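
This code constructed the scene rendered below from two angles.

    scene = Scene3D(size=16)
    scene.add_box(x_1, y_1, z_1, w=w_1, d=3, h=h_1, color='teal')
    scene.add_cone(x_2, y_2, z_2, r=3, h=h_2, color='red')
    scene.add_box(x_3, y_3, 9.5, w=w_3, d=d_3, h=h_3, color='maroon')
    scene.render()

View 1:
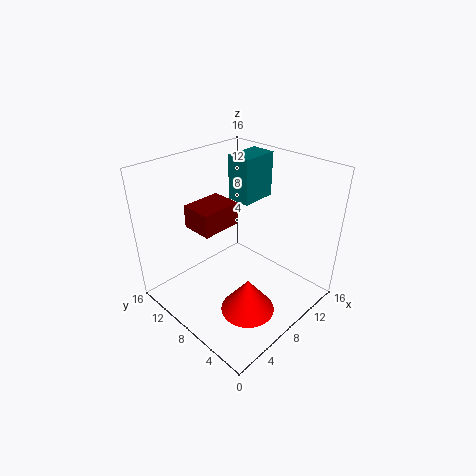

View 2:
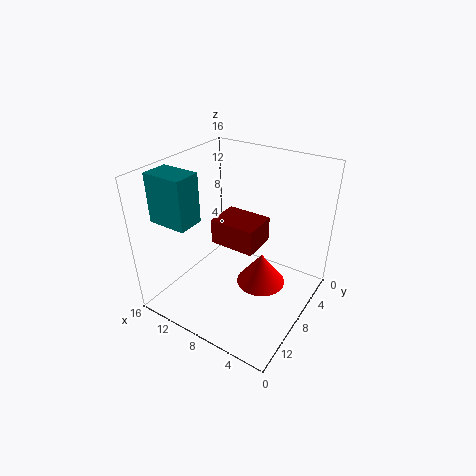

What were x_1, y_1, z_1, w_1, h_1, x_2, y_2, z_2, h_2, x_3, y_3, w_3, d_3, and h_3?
x_1 = 11.5, y_1 = 10, z_1 = 10, w_1 = 4.5, h_1 = 5.5, x_2 = 6.5, y_2 = 5, z_2 = 0.5, h_2 = 4, x_3 = 4, y_3 = 8.5, w_3 = 4.5, d_3 = 3.5, h_3 = 2.5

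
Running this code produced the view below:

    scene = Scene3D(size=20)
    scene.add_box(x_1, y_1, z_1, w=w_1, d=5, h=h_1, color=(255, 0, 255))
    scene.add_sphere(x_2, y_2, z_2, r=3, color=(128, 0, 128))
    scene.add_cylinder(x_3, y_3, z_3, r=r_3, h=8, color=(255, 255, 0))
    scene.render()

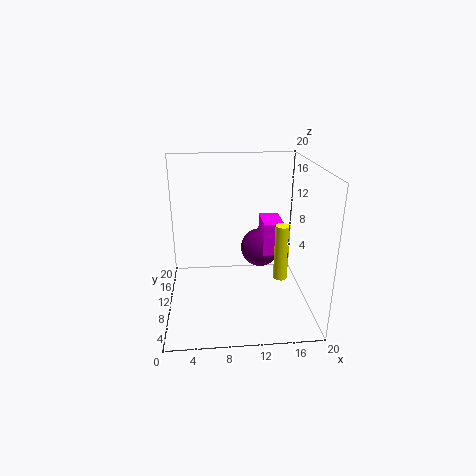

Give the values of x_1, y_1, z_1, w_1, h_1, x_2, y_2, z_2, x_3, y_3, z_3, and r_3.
x_1 = 14, y_1 = 12, z_1 = 6, w_1 = 3, h_1 = 5, x_2 = 14, y_2 = 15, z_2 = 6, x_3 = 16, y_3 = 9, z_3 = 4, r_3 = 1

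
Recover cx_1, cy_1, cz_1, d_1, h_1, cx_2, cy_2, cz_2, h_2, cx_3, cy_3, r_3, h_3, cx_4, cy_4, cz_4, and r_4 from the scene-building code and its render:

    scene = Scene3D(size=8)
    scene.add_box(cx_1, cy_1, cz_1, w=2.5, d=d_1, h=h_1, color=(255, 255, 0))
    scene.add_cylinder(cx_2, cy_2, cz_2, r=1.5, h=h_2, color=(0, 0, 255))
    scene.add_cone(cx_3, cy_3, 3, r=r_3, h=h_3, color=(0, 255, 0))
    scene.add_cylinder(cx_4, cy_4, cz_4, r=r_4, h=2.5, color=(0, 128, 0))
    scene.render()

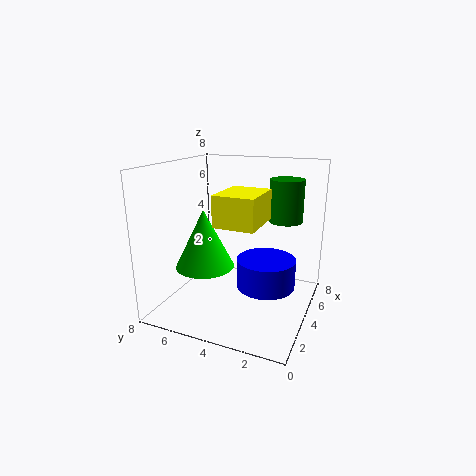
cx_1 = 1
cy_1 = 2
cz_1 = 5.5
d_1 = 2
h_1 = 1.5
cx_2 = 3
cy_2 = 2
cz_2 = 2
h_2 = 1.5
cx_3 = 2
cy_3 = 5
r_3 = 1.5
h_3 = 3
cx_4 = 6.5
cy_4 = 2
cz_4 = 4.5
r_4 = 1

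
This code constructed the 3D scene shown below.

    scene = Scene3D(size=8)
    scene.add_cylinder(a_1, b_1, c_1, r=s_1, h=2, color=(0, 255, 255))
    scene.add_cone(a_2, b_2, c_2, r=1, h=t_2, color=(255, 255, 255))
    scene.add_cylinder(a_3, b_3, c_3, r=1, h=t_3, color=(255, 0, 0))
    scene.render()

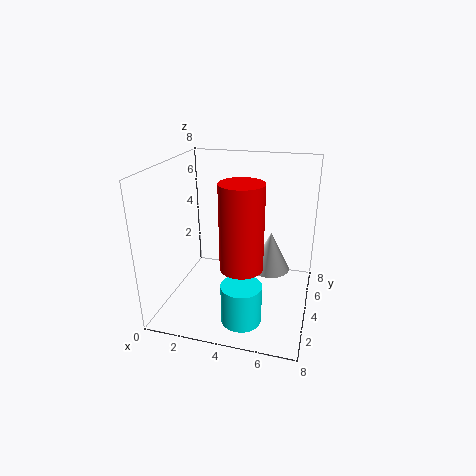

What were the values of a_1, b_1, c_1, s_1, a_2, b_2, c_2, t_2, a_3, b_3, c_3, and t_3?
a_1 = 5
b_1 = 1
c_1 = 1
s_1 = 1
a_2 = 6
b_2 = 3
c_2 = 3
t_2 = 2
a_3 = 5
b_3 = 1
c_3 = 4
t_3 = 4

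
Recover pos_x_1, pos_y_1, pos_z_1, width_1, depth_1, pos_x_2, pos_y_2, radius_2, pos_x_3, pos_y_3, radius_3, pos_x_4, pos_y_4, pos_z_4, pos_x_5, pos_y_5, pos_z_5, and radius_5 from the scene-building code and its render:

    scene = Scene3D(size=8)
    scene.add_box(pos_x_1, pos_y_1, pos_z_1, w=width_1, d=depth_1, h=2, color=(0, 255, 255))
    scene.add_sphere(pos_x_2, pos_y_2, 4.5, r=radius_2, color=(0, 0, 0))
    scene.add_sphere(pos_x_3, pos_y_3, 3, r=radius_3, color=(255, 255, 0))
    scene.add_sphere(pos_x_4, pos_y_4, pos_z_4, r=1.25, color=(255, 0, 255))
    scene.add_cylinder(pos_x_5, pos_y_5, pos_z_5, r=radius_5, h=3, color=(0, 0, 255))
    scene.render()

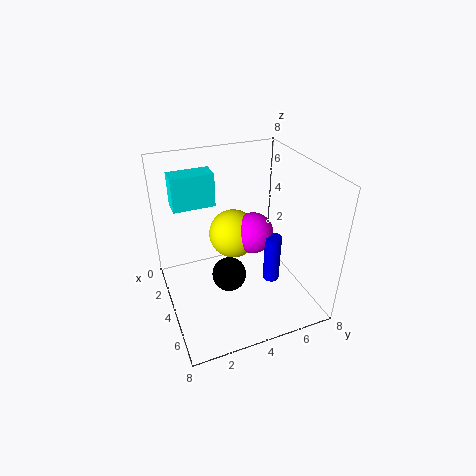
pos_x_1 = 0.5, pos_y_1 = 1, pos_z_1 = 5, width_1 = 1.25, depth_1 = 2.5, pos_x_2 = 7.25, pos_y_2 = 2.25, radius_2 = 0.75, pos_x_3 = 2, pos_y_3 = 4.5, radius_3 = 1.5, pos_x_4 = 2.75, pos_y_4 = 5.5, pos_z_4 = 3.25, pos_x_5 = 4, pos_y_5 = 6.25, pos_z_5 = 0.5, radius_5 = 0.5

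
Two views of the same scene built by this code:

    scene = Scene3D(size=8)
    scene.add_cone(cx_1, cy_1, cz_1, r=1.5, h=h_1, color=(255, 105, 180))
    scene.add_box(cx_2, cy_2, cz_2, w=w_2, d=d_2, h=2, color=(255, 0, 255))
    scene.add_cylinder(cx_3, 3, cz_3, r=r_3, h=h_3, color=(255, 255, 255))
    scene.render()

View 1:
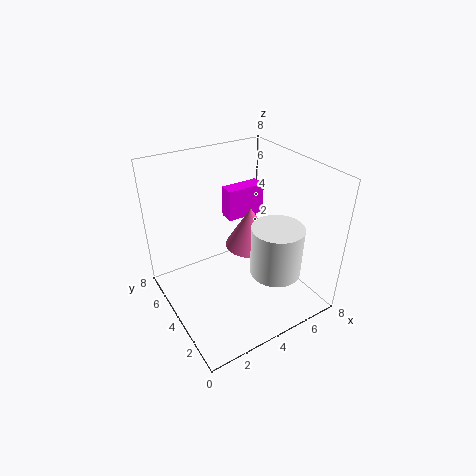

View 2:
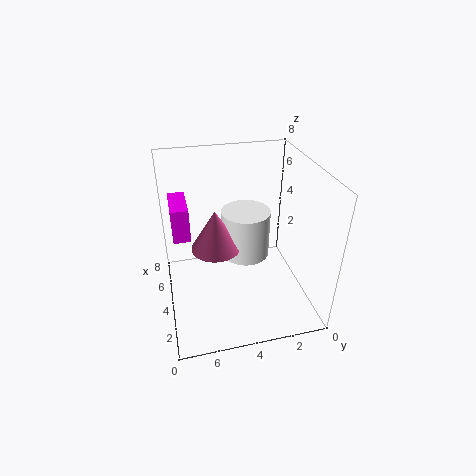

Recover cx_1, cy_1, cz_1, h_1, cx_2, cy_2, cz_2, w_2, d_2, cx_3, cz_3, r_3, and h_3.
cx_1 = 5.5
cy_1 = 5
cz_1 = 2.5
h_1 = 2.5
cx_2 = 5
cy_2 = 6.5
cz_2 = 3.5
w_2 = 2.5
d_2 = 1
cx_3 = 6
cz_3 = 1.5
r_3 = 1.5
h_3 = 3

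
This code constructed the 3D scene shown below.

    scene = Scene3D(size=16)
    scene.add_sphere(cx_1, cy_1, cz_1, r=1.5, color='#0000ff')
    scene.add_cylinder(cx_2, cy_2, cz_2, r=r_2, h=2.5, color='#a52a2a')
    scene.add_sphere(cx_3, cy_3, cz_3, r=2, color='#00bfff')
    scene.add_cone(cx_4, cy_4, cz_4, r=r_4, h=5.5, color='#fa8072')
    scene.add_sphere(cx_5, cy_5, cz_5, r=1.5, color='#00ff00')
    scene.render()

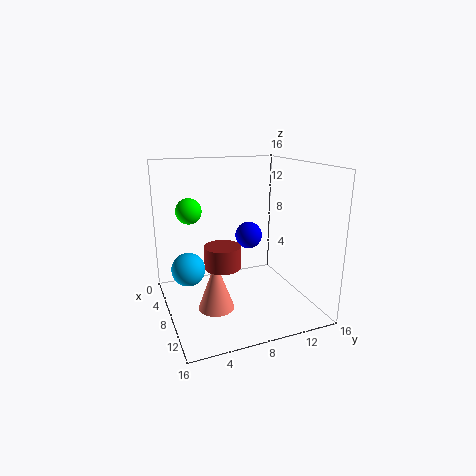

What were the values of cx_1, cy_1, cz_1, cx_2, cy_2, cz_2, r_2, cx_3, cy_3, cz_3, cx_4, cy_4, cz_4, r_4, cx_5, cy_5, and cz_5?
cx_1 = 7.5
cy_1 = 9.5
cz_1 = 8
cx_2 = 8.5
cy_2 = 6
cz_2 = 5
r_2 = 2
cx_3 = 4.5
cy_3 = 3
cz_3 = 3.5
cx_4 = 9
cy_4 = 5
cz_4 = 0.5
r_4 = 2
cx_5 = 4
cy_5 = 3.5
cz_5 = 10.5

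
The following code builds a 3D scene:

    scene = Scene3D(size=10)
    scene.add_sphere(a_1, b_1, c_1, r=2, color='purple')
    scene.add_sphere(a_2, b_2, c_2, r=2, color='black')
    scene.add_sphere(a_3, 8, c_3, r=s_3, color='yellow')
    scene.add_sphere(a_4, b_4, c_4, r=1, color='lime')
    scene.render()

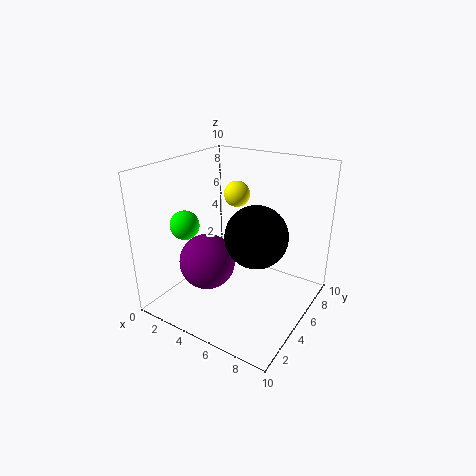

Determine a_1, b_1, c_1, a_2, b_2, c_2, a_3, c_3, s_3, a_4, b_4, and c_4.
a_1 = 3
b_1 = 4
c_1 = 3
a_2 = 7
b_2 = 4
c_2 = 6
a_3 = 3
c_3 = 7
s_3 = 1
a_4 = 2
b_4 = 3
c_4 = 6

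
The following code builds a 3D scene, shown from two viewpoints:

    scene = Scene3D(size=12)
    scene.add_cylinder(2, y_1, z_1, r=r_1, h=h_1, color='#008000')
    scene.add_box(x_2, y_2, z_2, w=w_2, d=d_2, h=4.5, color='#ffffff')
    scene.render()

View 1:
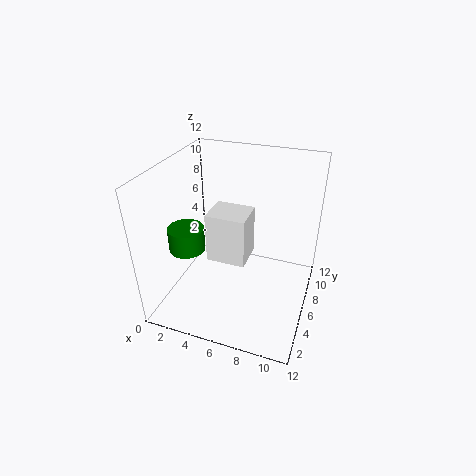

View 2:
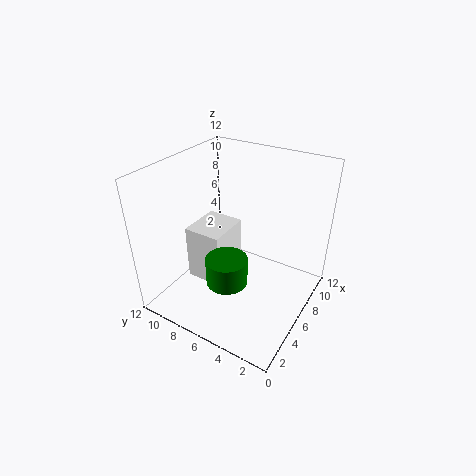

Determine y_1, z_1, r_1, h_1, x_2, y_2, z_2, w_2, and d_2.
y_1 = 4.5
z_1 = 5
r_1 = 1.5
h_1 = 2
x_2 = 3
y_2 = 6
z_2 = 3
w_2 = 3.5
d_2 = 3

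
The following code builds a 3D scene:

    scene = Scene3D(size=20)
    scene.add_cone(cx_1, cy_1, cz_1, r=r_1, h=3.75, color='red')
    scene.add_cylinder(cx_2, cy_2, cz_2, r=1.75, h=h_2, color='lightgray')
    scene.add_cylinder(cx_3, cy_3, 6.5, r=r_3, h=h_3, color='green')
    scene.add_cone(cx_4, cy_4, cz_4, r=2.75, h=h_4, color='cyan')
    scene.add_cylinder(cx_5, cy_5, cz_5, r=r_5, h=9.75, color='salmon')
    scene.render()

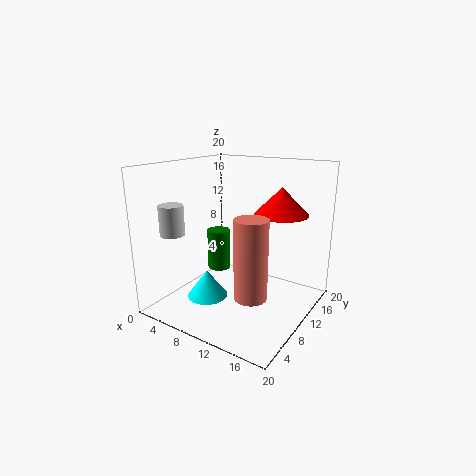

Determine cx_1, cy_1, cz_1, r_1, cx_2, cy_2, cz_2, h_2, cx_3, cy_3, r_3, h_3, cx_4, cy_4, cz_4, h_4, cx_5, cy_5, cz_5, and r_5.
cx_1 = 14.75, cy_1 = 13.5, cz_1 = 13.25, r_1 = 3.75, cx_2 = 2, cy_2 = 5.5, cz_2 = 10.25, h_2 = 4.25, cx_3 = 8.75, cy_3 = 7.25, r_3 = 1.5, h_3 = 5.25, cx_4 = 7.5, cy_4 = 6, cz_4 = 2.25, h_4 = 3.75, cx_5 = 15.5, cy_5 = 4.25, cz_5 = 5.25, r_5 = 2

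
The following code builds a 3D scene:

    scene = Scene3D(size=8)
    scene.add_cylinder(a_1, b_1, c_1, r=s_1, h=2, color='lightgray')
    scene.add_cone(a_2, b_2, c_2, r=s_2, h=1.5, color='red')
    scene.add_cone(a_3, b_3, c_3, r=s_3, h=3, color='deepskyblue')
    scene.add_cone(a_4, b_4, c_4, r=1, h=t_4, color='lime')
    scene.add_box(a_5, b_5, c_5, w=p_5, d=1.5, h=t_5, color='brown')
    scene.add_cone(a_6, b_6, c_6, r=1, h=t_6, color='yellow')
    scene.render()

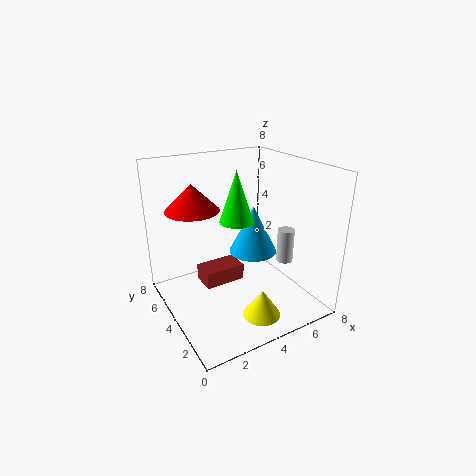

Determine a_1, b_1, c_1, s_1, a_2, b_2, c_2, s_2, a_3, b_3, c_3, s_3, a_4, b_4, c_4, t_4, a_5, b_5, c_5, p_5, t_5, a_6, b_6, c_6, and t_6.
a_1 = 7
b_1 = 3.5
c_1 = 2
s_1 = 0.5
a_2 = 2
b_2 = 5.5
c_2 = 5.5
s_2 = 1.5
a_3 = 6
b_3 = 5.5
c_3 = 2
s_3 = 1.5
a_4 = 4.5
b_4 = 5
c_4 = 4.5
t_4 = 3
a_5 = 2.5
b_5 = 5
c_5 = 0.5
p_5 = 2.5
t_5 = 1
a_6 = 4
b_6 = 1.5
c_6 = 0.5
t_6 = 1.5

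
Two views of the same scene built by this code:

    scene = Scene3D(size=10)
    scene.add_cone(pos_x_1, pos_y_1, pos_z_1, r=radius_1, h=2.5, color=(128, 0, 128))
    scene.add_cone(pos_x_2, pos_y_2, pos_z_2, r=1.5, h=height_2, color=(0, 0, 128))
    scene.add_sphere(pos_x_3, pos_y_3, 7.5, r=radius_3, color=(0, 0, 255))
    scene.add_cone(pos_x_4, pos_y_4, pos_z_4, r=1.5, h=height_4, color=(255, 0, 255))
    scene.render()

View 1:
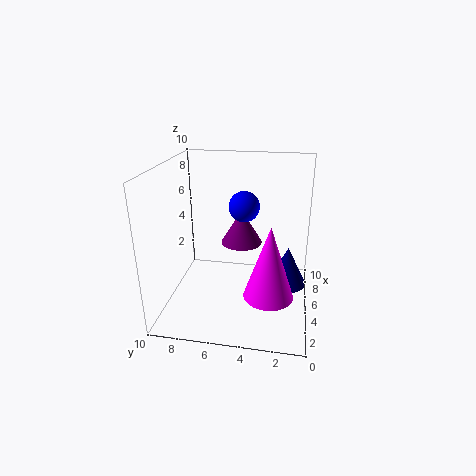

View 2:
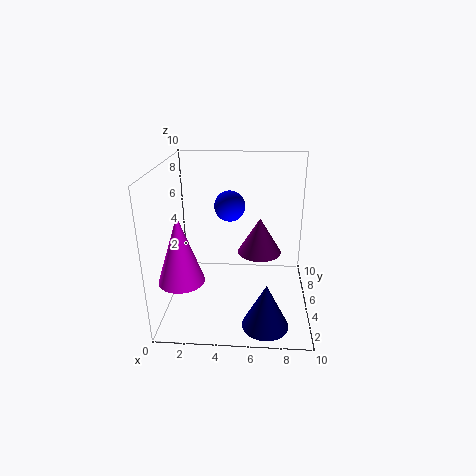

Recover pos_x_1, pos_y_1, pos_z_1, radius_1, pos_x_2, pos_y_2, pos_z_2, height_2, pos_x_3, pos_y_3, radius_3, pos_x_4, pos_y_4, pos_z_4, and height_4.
pos_x_1 = 6.5, pos_y_1 = 5, pos_z_1 = 4, radius_1 = 1.5, pos_x_2 = 7, pos_y_2 = 1.5, pos_z_2 = 0.5, height_2 = 3, pos_x_3 = 4.5, pos_y_3 = 4.5, radius_3 = 1, pos_x_4 = 1.5, pos_y_4 = 2.5, pos_z_4 = 3, height_4 = 4.5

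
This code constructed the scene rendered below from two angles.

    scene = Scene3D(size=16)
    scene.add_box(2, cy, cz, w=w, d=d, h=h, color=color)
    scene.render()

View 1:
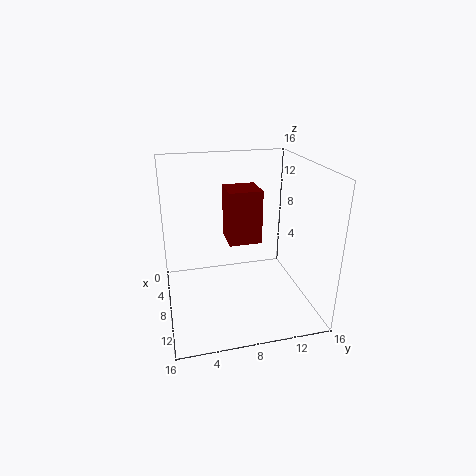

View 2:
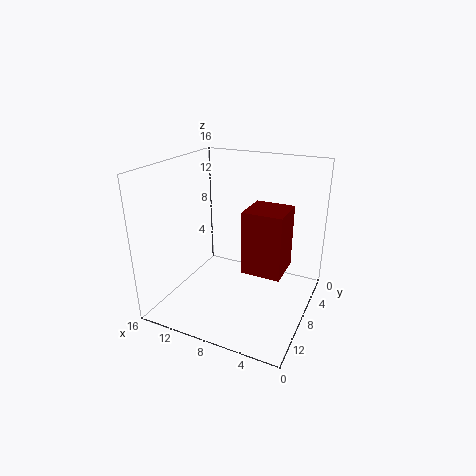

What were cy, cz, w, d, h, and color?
cy = 7.5; cz = 6; w = 4; d = 4; h = 6.5; color = 'maroon'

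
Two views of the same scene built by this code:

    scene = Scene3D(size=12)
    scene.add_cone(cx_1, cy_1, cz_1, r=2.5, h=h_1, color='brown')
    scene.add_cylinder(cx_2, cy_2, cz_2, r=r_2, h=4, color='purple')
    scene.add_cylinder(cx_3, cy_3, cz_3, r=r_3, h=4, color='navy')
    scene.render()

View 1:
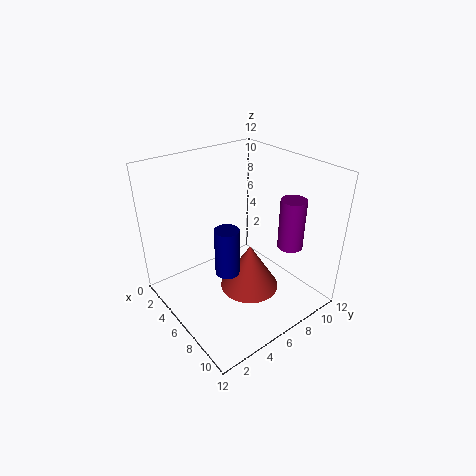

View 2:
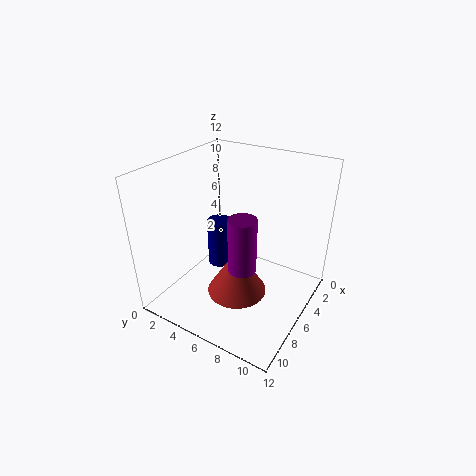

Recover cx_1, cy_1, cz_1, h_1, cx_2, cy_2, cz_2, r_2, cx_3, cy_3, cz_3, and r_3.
cx_1 = 7, cy_1 = 6.5, cz_1 = 1.5, h_1 = 4, cx_2 = 9.5, cy_2 = 8.5, cz_2 = 6, r_2 = 1, cx_3 = 6.5, cy_3 = 4.5, cz_3 = 3.5, r_3 = 1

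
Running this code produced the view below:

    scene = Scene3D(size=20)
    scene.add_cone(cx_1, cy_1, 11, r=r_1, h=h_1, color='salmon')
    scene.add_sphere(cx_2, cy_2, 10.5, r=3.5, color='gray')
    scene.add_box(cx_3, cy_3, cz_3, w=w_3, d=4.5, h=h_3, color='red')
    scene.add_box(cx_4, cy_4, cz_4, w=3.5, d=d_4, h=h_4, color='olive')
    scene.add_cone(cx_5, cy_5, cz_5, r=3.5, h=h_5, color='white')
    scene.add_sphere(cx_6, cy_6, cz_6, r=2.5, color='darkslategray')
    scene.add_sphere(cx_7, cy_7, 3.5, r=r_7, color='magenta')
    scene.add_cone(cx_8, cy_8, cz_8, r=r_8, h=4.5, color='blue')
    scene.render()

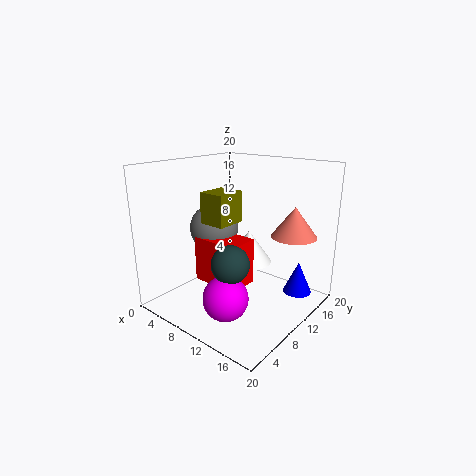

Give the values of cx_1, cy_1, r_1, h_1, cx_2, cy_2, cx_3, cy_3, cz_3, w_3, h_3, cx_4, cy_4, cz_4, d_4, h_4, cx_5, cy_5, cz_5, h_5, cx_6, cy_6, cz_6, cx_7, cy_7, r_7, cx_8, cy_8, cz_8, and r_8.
cx_1 = 17, cy_1 = 13, r_1 = 3, h_1 = 4, cx_2 = 5.5, cy_2 = 10, cx_3 = 5, cy_3 = 6.5, cz_3 = 3.5, w_3 = 7, h_3 = 6.5, cx_4 = 8, cy_4 = 5, cz_4 = 13, d_4 = 4, h_4 = 4, cx_5 = 8.5, cy_5 = 14.5, cz_5 = 4.5, h_5 = 5, cx_6 = 12, cy_6 = 6, cz_6 = 8, cx_7 = 12, cy_7 = 5, r_7 = 3, cx_8 = 17, cy_8 = 15, cz_8 = 2, r_8 = 2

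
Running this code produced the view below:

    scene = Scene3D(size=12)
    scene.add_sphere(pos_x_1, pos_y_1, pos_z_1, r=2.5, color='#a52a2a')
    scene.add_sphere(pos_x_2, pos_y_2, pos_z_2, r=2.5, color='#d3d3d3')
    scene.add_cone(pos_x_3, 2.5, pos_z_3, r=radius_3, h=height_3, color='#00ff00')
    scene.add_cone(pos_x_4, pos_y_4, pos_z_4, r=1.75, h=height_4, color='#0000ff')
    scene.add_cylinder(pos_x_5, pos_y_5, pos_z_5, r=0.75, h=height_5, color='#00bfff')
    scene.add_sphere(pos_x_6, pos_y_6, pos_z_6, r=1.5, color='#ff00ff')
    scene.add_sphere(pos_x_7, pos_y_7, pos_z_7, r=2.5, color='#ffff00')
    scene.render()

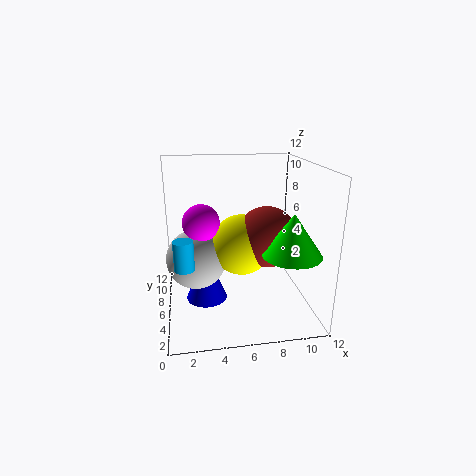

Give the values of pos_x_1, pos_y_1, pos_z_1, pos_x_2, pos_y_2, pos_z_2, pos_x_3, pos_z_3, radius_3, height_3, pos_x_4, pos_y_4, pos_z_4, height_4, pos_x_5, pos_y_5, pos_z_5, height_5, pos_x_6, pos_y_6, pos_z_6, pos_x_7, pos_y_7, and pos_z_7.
pos_x_1 = 8.25
pos_y_1 = 5.25
pos_z_1 = 6.25
pos_x_2 = 2.5
pos_y_2 = 6.25
pos_z_2 = 4.25
pos_x_3 = 9.5
pos_z_3 = 5.75
radius_3 = 2.25
height_3 = 3.25
pos_x_4 = 3.25
pos_y_4 = 6.25
pos_z_4 = 0.5
height_4 = 4.5
pos_x_5 = 1.5
pos_y_5 = 3
pos_z_5 = 5
height_5 = 2.25
pos_x_6 = 3
pos_y_6 = 6
pos_z_6 = 7.5
pos_x_7 = 6.25
pos_y_7 = 5.75
pos_z_7 = 5.5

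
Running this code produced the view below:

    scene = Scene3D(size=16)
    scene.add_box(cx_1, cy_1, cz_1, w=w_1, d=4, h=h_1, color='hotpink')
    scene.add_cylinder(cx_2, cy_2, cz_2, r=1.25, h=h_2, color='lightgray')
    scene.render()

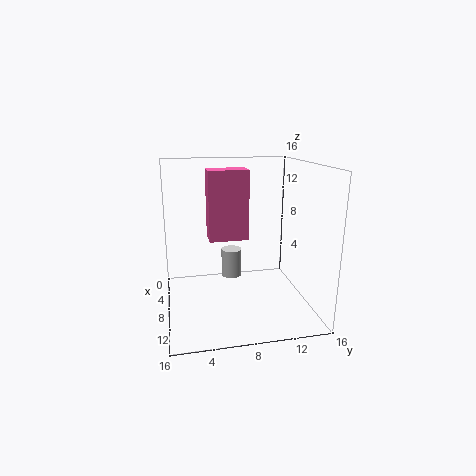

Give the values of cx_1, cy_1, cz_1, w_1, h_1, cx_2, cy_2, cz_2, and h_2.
cx_1 = 8.5; cy_1 = 4.5; cz_1 = 8.75; w_1 = 2.5; h_1 = 7; cx_2 = 4; cy_2 = 8; cz_2 = 1.75; h_2 = 3.5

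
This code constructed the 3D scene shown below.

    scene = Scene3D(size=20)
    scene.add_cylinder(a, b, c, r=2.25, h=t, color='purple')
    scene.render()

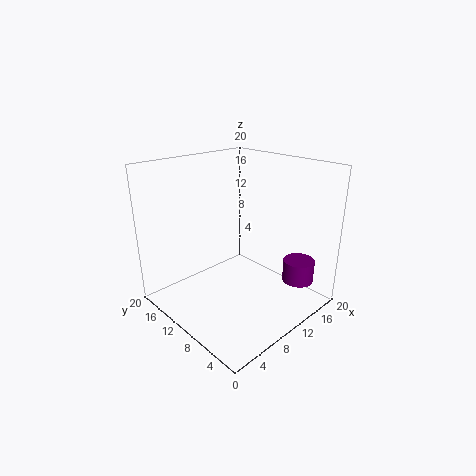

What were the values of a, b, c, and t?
a = 16.75
b = 4.25
c = 3
t = 3.25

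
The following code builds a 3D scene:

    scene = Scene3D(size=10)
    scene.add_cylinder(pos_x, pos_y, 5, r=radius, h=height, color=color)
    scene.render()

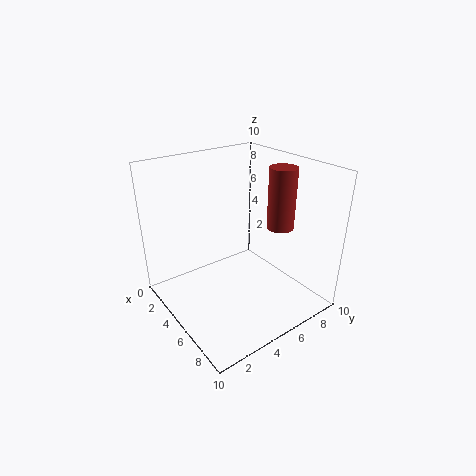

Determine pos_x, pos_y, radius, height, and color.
pos_x = 5.5
pos_y = 8.5
radius = 1
height = 4.5
color = 'brown'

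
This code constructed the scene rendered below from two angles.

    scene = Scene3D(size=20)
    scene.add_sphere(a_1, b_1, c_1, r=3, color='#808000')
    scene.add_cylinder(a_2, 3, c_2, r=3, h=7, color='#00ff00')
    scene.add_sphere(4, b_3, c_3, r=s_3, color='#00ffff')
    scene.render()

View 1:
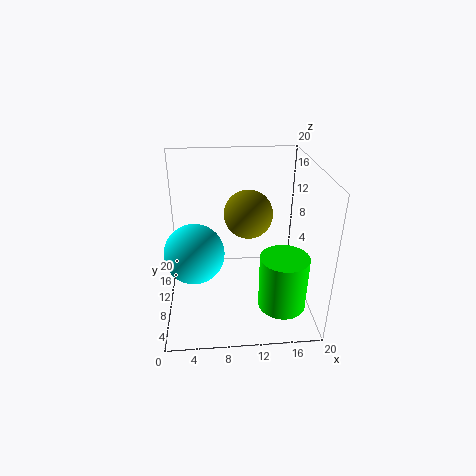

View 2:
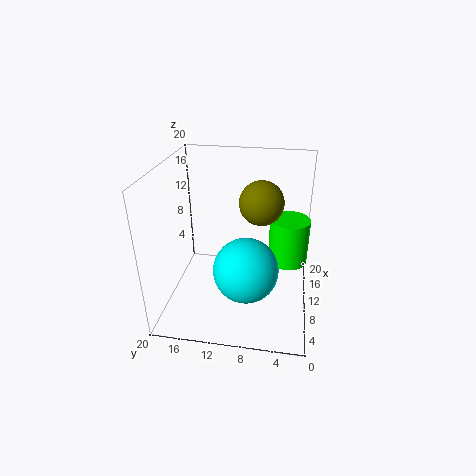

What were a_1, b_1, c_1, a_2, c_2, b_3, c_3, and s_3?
a_1 = 11
b_1 = 7
c_1 = 15
a_2 = 15
c_2 = 4
b_3 = 8
c_3 = 9
s_3 = 4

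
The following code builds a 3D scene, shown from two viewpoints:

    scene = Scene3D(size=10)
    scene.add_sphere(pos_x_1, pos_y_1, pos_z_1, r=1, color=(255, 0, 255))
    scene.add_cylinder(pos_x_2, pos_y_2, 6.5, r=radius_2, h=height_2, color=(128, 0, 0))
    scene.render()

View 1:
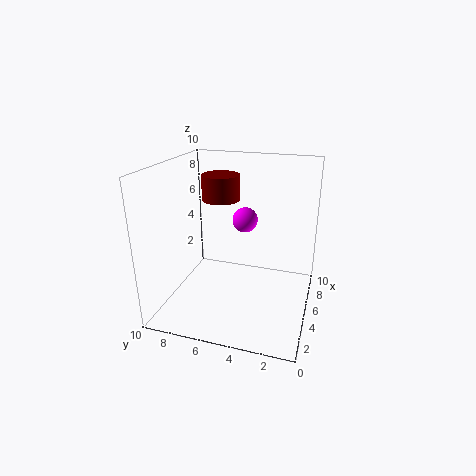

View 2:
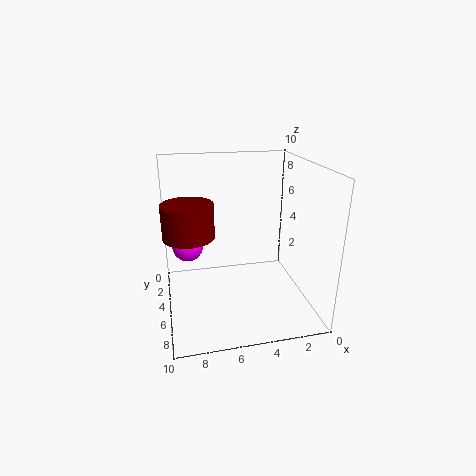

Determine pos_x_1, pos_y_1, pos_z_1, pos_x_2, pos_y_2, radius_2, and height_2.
pos_x_1 = 8.5
pos_y_1 = 5.5
pos_z_1 = 5
pos_x_2 = 8.5
pos_y_2 = 7.5
radius_2 = 1.5
height_2 = 2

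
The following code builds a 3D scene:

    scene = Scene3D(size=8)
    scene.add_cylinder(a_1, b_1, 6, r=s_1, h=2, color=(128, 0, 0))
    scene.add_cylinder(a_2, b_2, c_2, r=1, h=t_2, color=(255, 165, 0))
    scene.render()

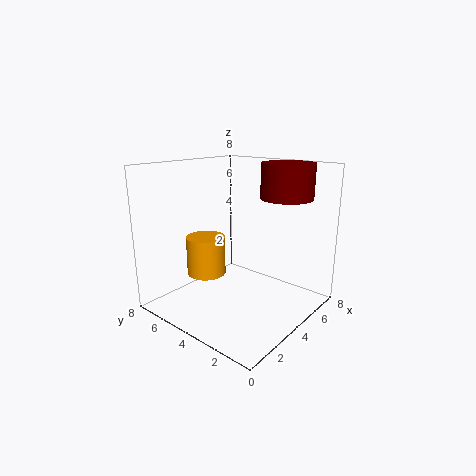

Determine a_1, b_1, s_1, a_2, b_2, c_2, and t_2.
a_1 = 6.5; b_1 = 2.5; s_1 = 1.5; a_2 = 2; b_2 = 4.5; c_2 = 2.5; t_2 = 2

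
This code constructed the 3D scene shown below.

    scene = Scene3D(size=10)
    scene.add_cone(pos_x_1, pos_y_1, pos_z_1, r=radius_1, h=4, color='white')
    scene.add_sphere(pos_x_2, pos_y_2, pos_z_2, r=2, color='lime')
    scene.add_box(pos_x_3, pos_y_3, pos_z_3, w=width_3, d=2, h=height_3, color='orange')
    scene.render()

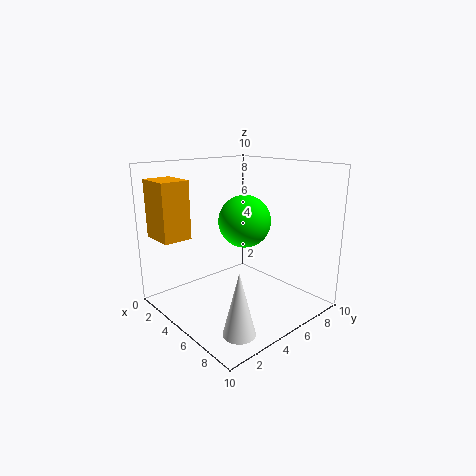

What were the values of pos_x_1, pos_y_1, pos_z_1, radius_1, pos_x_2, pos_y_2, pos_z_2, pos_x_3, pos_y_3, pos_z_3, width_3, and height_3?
pos_x_1 = 8.5; pos_y_1 = 2; pos_z_1 = 0.5; radius_1 = 1; pos_x_2 = 3.5; pos_y_2 = 7; pos_z_2 = 5.5; pos_x_3 = 0.5; pos_y_3 = 0.5; pos_z_3 = 5; width_3 = 2.5; height_3 = 4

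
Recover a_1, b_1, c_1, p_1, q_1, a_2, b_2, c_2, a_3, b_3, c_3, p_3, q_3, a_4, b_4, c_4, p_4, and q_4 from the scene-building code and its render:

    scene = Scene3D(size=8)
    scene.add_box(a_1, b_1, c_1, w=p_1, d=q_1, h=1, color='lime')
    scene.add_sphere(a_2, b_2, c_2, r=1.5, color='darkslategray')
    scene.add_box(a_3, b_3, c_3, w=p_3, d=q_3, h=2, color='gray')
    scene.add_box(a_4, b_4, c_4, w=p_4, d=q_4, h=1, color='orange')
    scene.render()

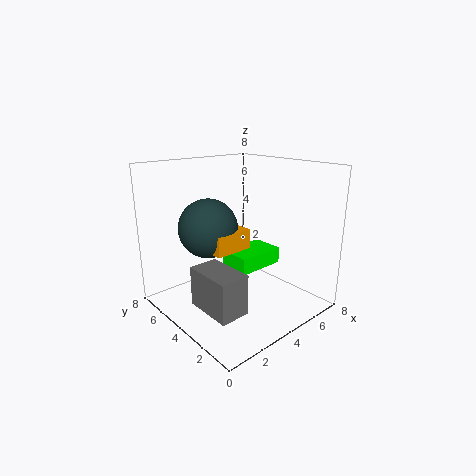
a_1 = 4.5, b_1 = 4, c_1 = 1.5, p_1 = 3, q_1 = 2, a_2 = 2, b_2 = 4, c_2 = 5, a_3 = 0.5, b_3 = 1, c_3 = 1.5, p_3 = 1.5, q_3 = 2.5, a_4 = 1.5, b_4 = 2.5, c_4 = 4, p_4 = 2, q_4 = 1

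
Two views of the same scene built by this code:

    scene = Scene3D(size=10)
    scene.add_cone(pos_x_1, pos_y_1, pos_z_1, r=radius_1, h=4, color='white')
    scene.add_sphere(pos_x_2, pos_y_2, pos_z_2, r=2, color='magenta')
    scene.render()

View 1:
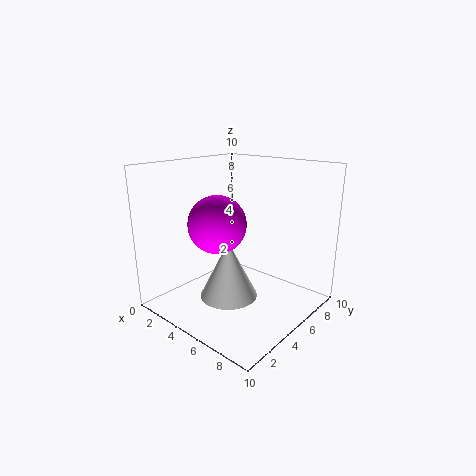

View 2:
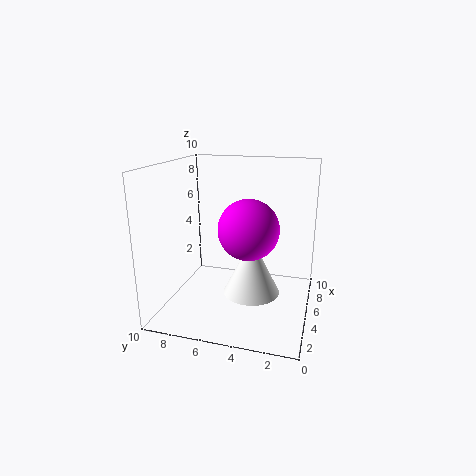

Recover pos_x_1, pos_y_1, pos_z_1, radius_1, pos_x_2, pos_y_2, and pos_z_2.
pos_x_1 = 5; pos_y_1 = 4; pos_z_1 = 1; radius_1 = 2; pos_x_2 = 4; pos_y_2 = 4; pos_z_2 = 6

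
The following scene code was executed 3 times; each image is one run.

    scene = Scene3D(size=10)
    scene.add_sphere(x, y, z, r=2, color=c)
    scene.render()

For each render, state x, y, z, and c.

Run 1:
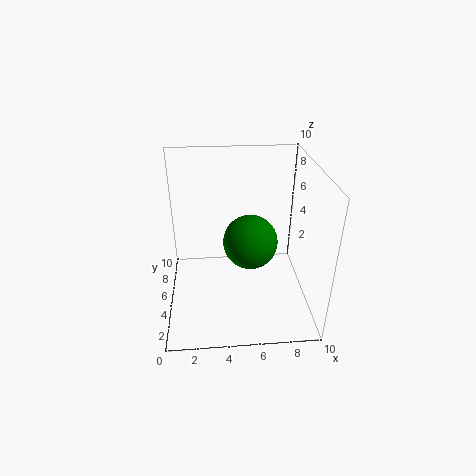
x = 6, y = 6, z = 4, c = 'green'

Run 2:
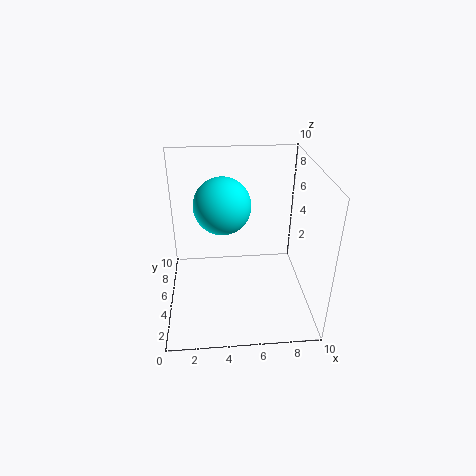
x = 4, y = 6, z = 7, c = 'cyan'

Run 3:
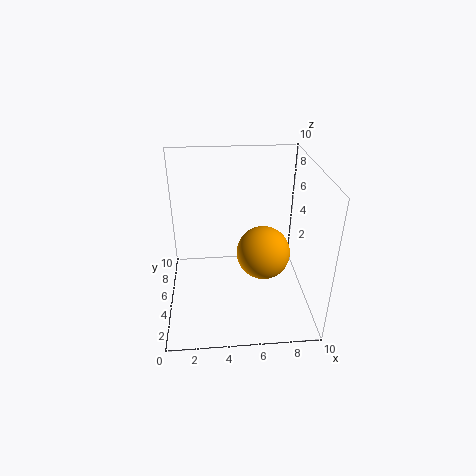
x = 7, y = 6, z = 3, c = 'orange'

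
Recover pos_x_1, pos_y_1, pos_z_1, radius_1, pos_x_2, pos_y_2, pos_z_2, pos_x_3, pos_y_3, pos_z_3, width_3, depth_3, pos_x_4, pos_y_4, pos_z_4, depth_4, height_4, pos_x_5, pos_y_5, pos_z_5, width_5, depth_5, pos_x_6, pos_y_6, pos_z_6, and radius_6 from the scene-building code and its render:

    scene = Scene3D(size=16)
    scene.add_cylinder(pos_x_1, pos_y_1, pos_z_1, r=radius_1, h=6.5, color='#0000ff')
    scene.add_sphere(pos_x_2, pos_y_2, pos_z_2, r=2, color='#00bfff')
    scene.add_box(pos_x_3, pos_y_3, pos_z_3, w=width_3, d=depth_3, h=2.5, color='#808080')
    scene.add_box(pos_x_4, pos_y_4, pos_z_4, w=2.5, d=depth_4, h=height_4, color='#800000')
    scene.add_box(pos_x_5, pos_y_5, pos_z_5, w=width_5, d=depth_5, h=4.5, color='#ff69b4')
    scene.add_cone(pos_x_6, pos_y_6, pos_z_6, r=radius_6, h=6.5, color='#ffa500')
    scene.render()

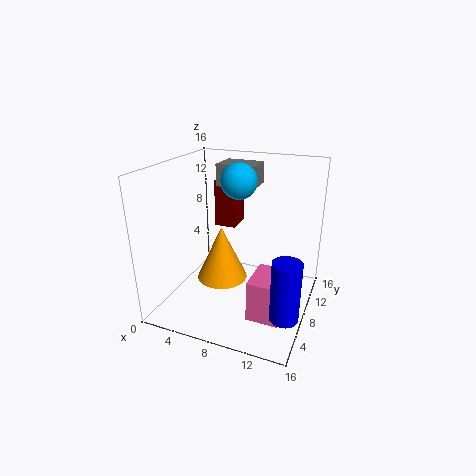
pos_x_1 = 14.5; pos_y_1 = 4.5; pos_z_1 = 1.5; radius_1 = 1.5; pos_x_2 = 7.5; pos_y_2 = 9.5; pos_z_2 = 14; pos_x_3 = 4.5; pos_y_3 = 10; pos_z_3 = 13; width_3 = 4.5; depth_3 = 3.5; pos_x_4 = 4; pos_y_4 = 10.5; pos_z_4 = 8; depth_4 = 3; height_4 = 5.5; pos_x_5 = 10.5; pos_y_5 = 4; pos_z_5 = 0.5; width_5 = 3.5; depth_5 = 4.5; pos_x_6 = 5.5; pos_y_6 = 9; pos_z_6 = 2; radius_6 = 3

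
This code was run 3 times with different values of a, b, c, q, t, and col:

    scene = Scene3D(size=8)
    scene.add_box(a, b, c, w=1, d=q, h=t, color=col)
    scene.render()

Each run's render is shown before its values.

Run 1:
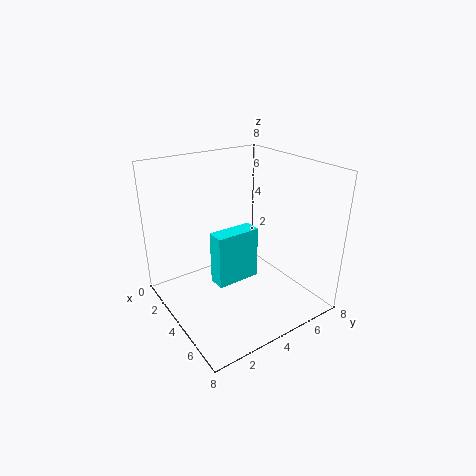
a = 3.5, b = 2.5, c = 1.5, q = 2.5, t = 3, col = 'cyan'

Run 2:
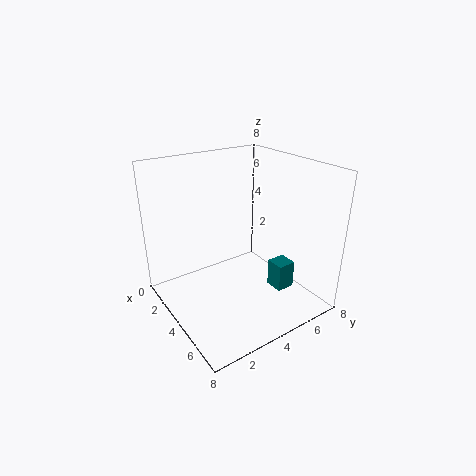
a = 5.5, b = 5, c = 1.5, q = 1, t = 1.5, col = 'teal'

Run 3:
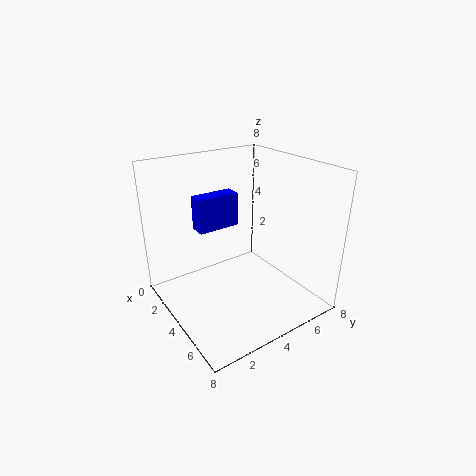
a = 1.5, b = 2.5, c = 4, q = 2.5, t = 2, col = 'blue'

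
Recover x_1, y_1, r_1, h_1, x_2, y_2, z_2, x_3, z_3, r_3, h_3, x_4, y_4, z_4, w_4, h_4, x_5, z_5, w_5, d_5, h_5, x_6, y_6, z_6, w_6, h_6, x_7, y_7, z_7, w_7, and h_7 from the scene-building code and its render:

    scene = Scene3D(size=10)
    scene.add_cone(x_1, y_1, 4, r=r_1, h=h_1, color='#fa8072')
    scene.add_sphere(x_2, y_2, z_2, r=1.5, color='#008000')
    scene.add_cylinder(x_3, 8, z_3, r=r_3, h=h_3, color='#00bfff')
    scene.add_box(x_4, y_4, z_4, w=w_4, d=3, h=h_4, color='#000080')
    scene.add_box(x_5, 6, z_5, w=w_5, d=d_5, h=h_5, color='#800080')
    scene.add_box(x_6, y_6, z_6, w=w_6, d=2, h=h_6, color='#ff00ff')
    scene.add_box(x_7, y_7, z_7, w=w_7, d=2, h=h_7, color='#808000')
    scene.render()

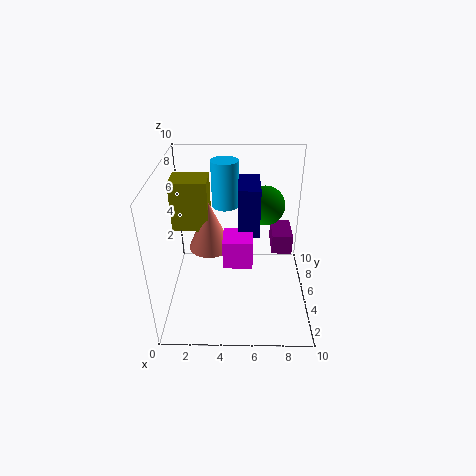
x_1 = 3; y_1 = 5.5; r_1 = 1.5; h_1 = 3.5; x_2 = 7; y_2 = 8; z_2 = 6; x_3 = 4; z_3 = 6; r_3 = 1; h_3 = 3.5; x_4 = 5; y_4 = 5; z_4 = 5; w_4 = 1.5; h_4 = 3.5; x_5 = 7.5; z_5 = 3; w_5 = 1.5; d_5 = 2.5; h_5 = 1.5; x_6 = 4; y_6 = 3.5; z_6 = 3.5; w_6 = 2; h_6 = 2; x_7 = 0.5; y_7 = 5; z_7 = 5.5; w_7 = 2.5; h_7 = 3.5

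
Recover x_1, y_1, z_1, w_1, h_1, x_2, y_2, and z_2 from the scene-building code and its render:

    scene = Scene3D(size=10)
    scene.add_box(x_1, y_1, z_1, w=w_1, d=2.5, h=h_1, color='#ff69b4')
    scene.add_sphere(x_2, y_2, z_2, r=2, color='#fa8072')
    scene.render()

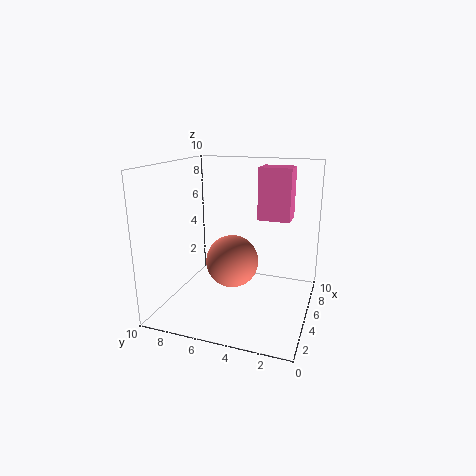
x_1 = 8; y_1 = 2; z_1 = 5.5; w_1 = 2; h_1 = 4; x_2 = 6.5; y_2 = 6; z_2 = 2.5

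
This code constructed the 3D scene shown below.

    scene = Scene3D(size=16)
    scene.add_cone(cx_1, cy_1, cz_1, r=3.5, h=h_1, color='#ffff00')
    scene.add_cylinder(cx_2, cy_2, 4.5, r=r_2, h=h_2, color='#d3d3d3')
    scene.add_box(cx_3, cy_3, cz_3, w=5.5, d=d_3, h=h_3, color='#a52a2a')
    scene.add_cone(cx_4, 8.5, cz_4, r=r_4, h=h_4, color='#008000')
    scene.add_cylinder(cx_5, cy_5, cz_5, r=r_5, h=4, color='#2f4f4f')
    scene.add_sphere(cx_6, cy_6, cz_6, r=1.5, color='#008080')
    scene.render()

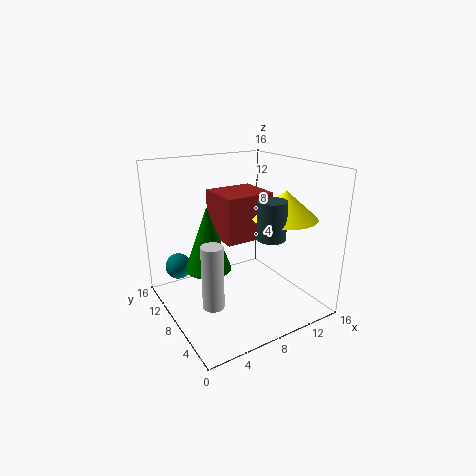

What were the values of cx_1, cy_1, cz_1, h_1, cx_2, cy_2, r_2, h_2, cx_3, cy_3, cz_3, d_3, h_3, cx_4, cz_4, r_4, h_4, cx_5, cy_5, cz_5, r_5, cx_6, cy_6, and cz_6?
cx_1 = 12
cy_1 = 5
cz_1 = 10.5
h_1 = 3
cx_2 = 2
cy_2 = 2.5
r_2 = 1
h_2 = 6
cx_3 = 6
cy_3 = 6.5
cz_3 = 8
d_3 = 5
h_3 = 5
cx_4 = 4.5
cz_4 = 5
r_4 = 2.5
h_4 = 7
cx_5 = 9.5
cy_5 = 4
cz_5 = 9
r_5 = 1.5
cx_6 = 2.5
cy_6 = 12.5
cz_6 = 4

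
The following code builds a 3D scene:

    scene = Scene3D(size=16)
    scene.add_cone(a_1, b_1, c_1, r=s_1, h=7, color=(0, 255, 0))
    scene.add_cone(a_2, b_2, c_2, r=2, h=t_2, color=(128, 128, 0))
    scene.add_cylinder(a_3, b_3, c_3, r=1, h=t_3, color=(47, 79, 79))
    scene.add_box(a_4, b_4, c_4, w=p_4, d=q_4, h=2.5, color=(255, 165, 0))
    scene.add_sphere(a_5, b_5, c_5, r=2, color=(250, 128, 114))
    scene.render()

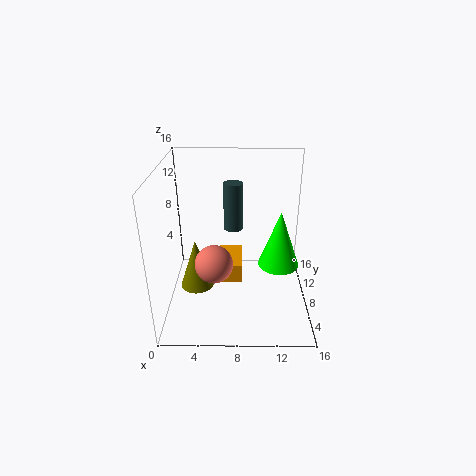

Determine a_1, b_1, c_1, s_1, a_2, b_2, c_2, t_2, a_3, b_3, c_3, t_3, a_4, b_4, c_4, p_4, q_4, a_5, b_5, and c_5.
a_1 = 13; b_1 = 10.5; c_1 = 3; s_1 = 2.5; a_2 = 3; b_2 = 9; c_2 = 1; t_2 = 6; a_3 = 7.5; b_3 = 7.5; c_3 = 9.5; t_3 = 5; a_4 = 5.5; b_4 = 10; c_4 = 0.5; p_4 = 3; q_4 = 5; a_5 = 5.5; b_5 = 5; c_5 = 6.5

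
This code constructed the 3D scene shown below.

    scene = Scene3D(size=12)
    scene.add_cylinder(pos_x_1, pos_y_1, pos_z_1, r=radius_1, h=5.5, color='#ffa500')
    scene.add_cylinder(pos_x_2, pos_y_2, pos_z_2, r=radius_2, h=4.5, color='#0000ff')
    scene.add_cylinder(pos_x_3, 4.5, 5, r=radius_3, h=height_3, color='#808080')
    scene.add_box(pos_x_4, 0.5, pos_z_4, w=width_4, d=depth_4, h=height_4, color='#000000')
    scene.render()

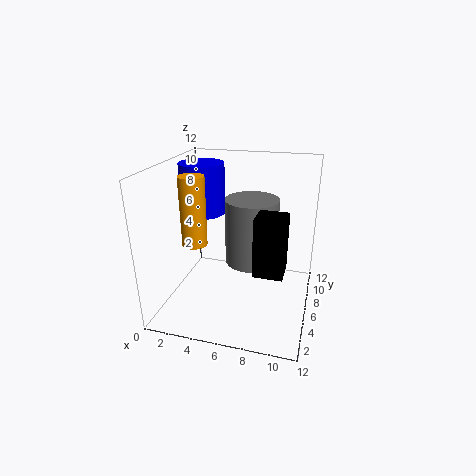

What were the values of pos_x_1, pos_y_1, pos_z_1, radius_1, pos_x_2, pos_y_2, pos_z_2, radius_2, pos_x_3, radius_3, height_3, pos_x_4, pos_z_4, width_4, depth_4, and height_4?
pos_x_1 = 3, pos_y_1 = 4, pos_z_1 = 6, radius_1 = 1, pos_x_2 = 2, pos_y_2 = 8.5, pos_z_2 = 7, radius_2 = 2, pos_x_3 = 7.5, radius_3 = 2, height_3 = 5, pos_x_4 = 8.5, pos_z_4 = 6, width_4 = 2, depth_4 = 2, height_4 = 4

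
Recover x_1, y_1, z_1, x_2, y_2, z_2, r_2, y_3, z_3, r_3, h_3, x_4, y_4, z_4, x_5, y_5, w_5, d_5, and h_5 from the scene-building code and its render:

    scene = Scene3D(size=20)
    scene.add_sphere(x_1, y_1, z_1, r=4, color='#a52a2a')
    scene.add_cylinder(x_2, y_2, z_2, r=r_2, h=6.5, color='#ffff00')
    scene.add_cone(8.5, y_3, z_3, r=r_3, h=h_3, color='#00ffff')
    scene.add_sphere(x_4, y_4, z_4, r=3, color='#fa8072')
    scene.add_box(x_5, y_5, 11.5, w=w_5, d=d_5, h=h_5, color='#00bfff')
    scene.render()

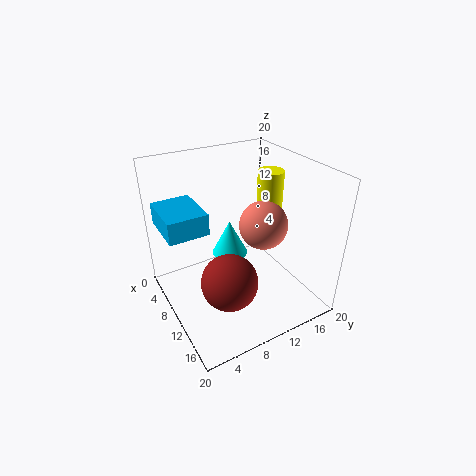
x_1 = 12; y_1 = 7.5; z_1 = 4.5; x_2 = 6; y_2 = 18; z_2 = 10.5; r_2 = 2; y_3 = 9.5; z_3 = 7; r_3 = 2.5; h_3 = 5; x_4 = 14.5; y_4 = 11; z_4 = 14; x_5 = 2.5; y_5 = 0.5; w_5 = 7; d_5 = 5.5; h_5 = 3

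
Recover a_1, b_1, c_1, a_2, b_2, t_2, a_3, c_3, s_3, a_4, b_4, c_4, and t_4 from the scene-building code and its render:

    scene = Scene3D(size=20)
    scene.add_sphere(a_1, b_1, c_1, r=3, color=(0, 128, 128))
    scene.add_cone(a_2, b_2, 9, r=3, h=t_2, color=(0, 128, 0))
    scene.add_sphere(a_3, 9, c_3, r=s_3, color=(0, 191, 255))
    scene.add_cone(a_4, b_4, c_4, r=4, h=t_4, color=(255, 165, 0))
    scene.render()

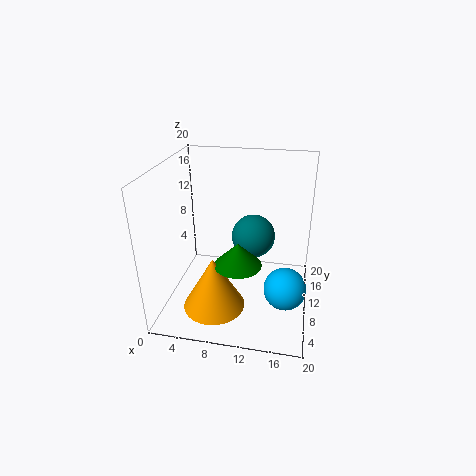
a_1 = 12; b_1 = 11; c_1 = 10; a_2 = 11; b_2 = 5; t_2 = 3; a_3 = 17; c_3 = 3; s_3 = 3; a_4 = 8; b_4 = 4; c_4 = 3; t_4 = 7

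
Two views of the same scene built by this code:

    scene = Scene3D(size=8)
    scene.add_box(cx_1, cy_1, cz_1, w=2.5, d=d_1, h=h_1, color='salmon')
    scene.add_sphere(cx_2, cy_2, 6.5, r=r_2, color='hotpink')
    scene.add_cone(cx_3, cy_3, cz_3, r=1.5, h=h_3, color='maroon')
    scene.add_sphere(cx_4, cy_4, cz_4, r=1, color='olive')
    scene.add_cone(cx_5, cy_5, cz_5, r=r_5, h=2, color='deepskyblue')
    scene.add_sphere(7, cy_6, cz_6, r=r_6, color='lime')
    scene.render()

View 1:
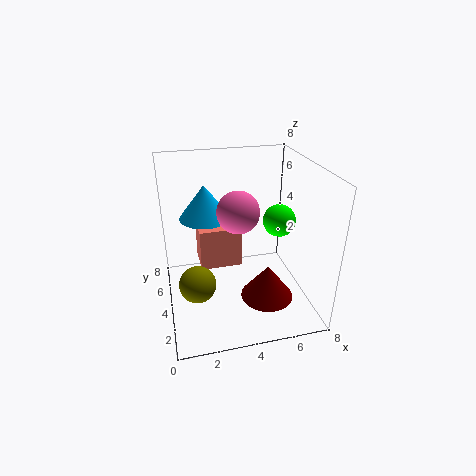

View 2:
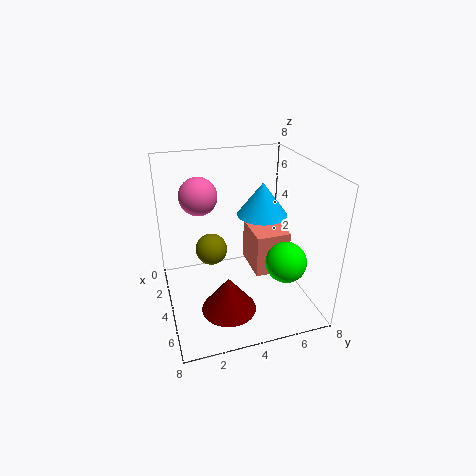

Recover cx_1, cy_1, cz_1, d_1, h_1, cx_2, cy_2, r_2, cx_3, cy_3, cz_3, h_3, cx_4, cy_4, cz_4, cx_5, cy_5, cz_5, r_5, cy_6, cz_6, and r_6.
cx_1 = 2; cy_1 = 5; cz_1 = 1.5; d_1 = 2; h_1 = 2.5; cx_2 = 3.5; cy_2 = 2; r_2 = 1; cx_3 = 5.5; cy_3 = 3; cz_3 = 0.5; h_3 = 2; cx_4 = 1.5; cy_4 = 3; cz_4 = 2; cx_5 = 2.5; cy_5 = 6; cz_5 = 4.5; r_5 = 1.5; cy_6 = 5.5; cz_6 = 4; r_6 = 1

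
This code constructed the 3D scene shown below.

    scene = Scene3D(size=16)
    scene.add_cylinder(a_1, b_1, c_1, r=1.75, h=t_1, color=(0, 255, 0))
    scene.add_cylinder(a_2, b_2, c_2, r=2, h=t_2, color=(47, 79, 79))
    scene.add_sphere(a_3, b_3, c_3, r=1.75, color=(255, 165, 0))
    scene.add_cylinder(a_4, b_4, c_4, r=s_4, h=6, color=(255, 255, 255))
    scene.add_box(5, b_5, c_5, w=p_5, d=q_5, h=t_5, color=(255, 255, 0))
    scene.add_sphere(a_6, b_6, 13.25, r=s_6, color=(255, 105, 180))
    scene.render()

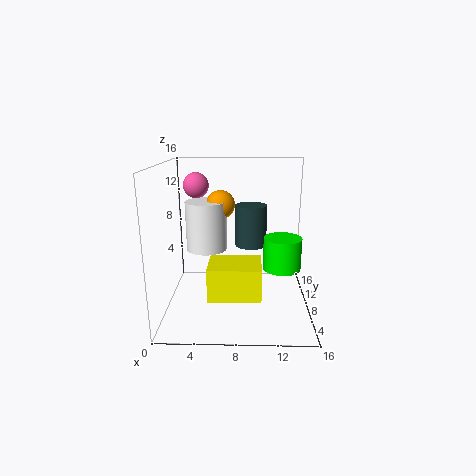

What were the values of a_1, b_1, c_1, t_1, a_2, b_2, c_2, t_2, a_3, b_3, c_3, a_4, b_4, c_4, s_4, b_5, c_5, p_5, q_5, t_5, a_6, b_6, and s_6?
a_1 = 12.25, b_1 = 2.25, c_1 = 7, t_1 = 3, a_2 = 9.5, b_2 = 13.5, c_2 = 5.25, t_2 = 5.25, a_3 = 5.75, b_3 = 12.5, c_3 = 10.75, a_4 = 4, b_4 = 12, c_4 = 5.25, s_4 = 2.5, b_5 = 3, c_5 = 2.75, p_5 = 5.5, q_5 = 4.25, t_5 = 3.5, a_6 = 3, b_6 = 11.5, s_6 = 1.5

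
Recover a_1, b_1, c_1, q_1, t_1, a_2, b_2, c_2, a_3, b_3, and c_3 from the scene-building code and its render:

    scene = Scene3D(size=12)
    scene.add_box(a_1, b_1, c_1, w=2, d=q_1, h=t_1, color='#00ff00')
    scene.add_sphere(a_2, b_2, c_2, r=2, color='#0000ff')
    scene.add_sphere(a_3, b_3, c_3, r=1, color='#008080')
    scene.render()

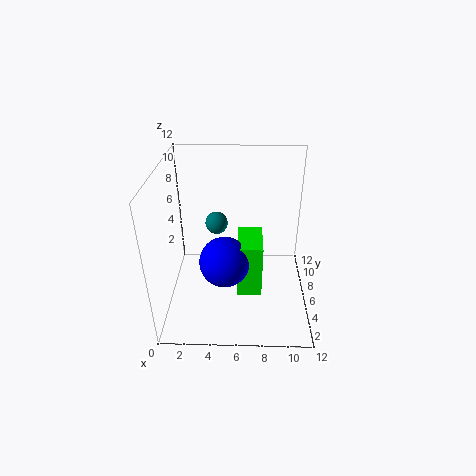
a_1 = 6
b_1 = 3.5
c_1 = 2
q_1 = 3.5
t_1 = 4.5
a_2 = 5
b_2 = 4
c_2 = 5
a_3 = 4
b_3 = 8.5
c_3 = 6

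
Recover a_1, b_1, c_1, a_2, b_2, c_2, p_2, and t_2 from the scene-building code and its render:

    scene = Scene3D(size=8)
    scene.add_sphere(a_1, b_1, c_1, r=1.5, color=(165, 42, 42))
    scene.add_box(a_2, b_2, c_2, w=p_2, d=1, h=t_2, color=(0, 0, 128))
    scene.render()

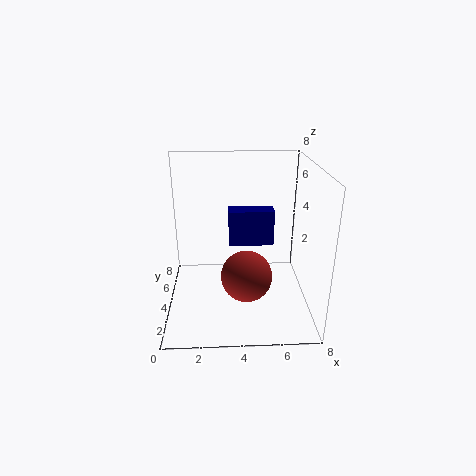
a_1 = 4.5
b_1 = 4
c_1 = 1.5
a_2 = 3.5
b_2 = 4
c_2 = 3.5
p_2 = 2.5
t_2 = 2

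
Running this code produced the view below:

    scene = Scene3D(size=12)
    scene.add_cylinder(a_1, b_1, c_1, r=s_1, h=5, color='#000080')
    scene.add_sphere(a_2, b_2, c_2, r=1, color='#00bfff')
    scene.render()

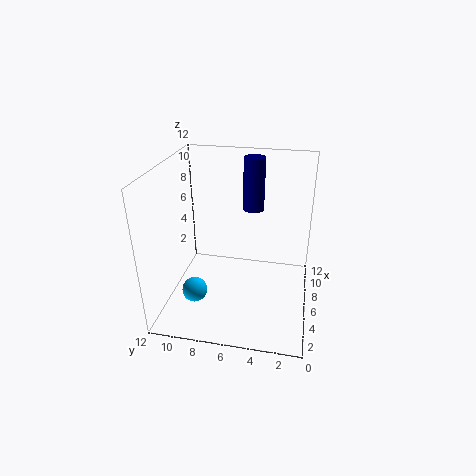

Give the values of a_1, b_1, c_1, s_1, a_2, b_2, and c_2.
a_1 = 11, b_1 = 5.5, c_1 = 6.5, s_1 = 1, a_2 = 3, b_2 = 9, c_2 = 2.5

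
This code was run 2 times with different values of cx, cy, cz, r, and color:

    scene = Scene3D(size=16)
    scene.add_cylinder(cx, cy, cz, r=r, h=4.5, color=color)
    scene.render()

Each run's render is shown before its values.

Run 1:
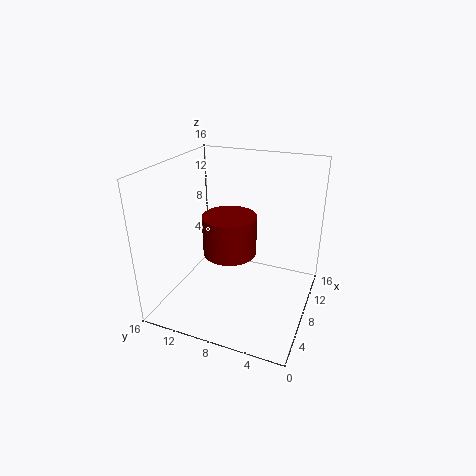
cx = 8, cy = 9, cz = 6, r = 3, color = 'maroon'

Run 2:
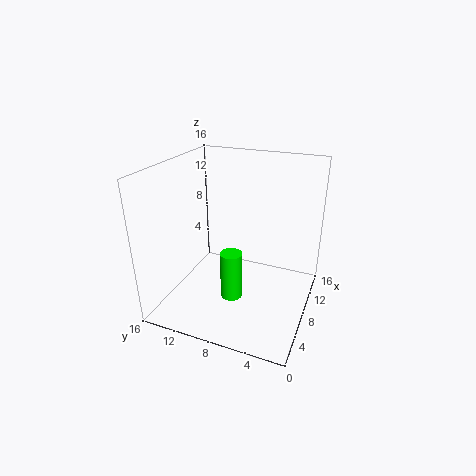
cx = 1.5, cy = 6, cz = 5.5, r = 1, color = 'lime'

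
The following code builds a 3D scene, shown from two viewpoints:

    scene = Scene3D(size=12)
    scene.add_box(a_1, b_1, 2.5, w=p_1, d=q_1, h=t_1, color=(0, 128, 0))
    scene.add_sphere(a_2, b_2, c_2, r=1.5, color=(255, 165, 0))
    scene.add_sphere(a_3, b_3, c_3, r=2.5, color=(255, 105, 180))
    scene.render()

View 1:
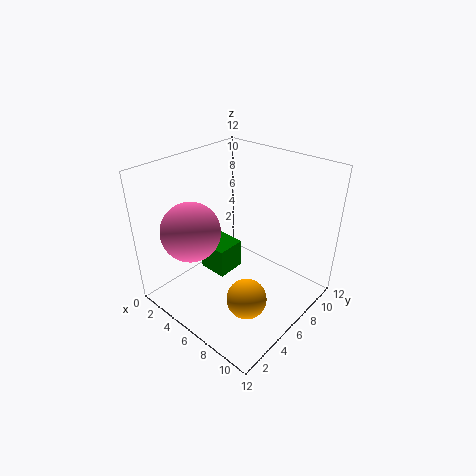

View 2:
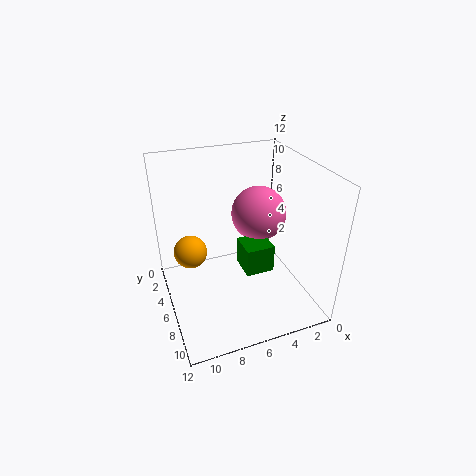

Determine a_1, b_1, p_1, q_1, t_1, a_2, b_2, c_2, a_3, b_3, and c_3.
a_1 = 3, b_1 = 4.5, p_1 = 2.5, q_1 = 2.5, t_1 = 2.5, a_2 = 9.5, b_2 = 3, c_2 = 3.5, a_3 = 3, b_3 = 3.5, c_3 = 6.5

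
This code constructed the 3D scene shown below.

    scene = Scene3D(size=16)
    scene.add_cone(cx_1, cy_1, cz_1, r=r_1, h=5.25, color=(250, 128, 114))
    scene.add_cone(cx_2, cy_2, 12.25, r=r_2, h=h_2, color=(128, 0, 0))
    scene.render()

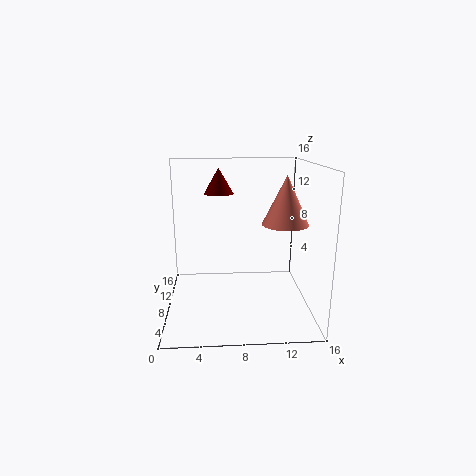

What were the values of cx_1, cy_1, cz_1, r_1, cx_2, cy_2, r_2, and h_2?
cx_1 = 13
cy_1 = 7
cz_1 = 9.75
r_1 = 2.5
cx_2 = 6
cy_2 = 12
r_2 = 1.75
h_2 = 3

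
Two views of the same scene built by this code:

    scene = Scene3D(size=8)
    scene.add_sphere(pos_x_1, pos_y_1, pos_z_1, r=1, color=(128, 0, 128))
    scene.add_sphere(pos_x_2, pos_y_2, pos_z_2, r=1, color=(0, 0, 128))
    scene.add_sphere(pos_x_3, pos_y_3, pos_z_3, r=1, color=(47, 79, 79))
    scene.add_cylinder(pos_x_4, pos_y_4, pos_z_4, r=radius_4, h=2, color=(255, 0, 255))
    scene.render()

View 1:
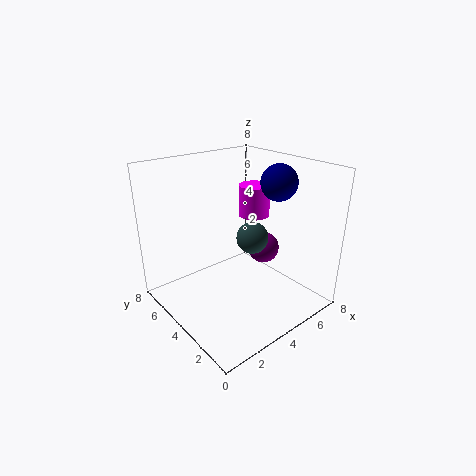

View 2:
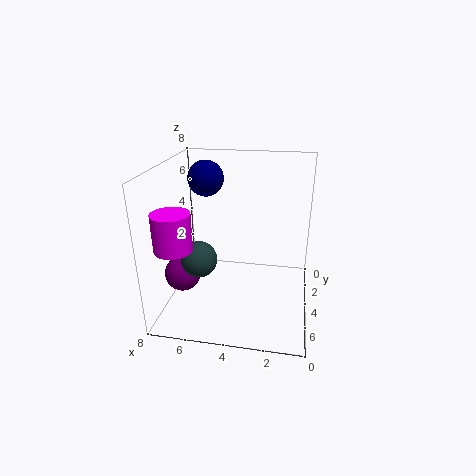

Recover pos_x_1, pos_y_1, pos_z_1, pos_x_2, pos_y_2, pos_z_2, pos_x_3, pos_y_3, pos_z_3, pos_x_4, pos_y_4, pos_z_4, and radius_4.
pos_x_1 = 7, pos_y_1 = 5, pos_z_1 = 2, pos_x_2 = 6, pos_y_2 = 3, pos_z_2 = 7, pos_x_3 = 6, pos_y_3 = 5, pos_z_3 = 3, pos_x_4 = 7, pos_y_4 = 6, pos_z_4 = 4, radius_4 = 1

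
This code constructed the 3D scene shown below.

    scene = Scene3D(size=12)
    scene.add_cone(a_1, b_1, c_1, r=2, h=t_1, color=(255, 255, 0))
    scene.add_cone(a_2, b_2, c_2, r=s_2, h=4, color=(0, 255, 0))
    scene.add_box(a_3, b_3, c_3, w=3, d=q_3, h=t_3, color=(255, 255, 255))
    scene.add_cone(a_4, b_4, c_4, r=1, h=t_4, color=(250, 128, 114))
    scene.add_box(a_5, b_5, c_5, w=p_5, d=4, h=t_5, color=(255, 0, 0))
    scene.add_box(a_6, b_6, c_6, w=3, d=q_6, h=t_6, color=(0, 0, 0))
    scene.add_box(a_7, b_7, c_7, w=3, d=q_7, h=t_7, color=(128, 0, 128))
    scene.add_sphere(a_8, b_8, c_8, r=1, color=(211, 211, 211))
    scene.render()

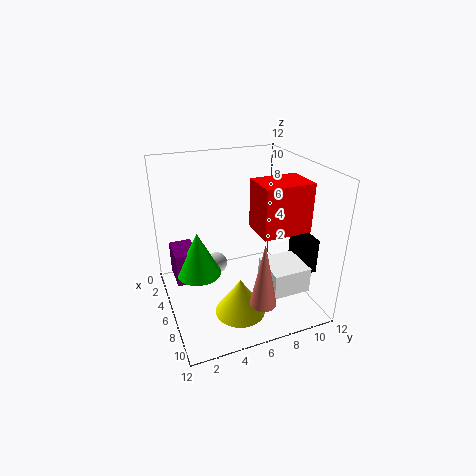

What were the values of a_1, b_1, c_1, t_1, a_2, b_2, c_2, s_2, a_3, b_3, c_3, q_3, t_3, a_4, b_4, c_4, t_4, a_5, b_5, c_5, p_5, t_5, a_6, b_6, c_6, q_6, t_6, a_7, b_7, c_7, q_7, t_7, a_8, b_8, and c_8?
a_1 = 9; b_1 = 5; c_1 = 1; t_1 = 3; a_2 = 4; b_2 = 3; c_2 = 2; s_2 = 2; a_3 = 8; b_3 = 7; c_3 = 3; q_3 = 3; t_3 = 2; a_4 = 11; b_4 = 6; c_4 = 3; t_4 = 5; a_5 = 6; b_5 = 7; c_5 = 7; p_5 = 3; t_5 = 4; a_6 = 6; b_6 = 11; c_6 = 3; q_6 = 1; t_6 = 3; a_7 = 1; b_7 = 1; c_7 = 1; q_7 = 2; t_7 = 3; a_8 = 3; b_8 = 5; c_8 = 2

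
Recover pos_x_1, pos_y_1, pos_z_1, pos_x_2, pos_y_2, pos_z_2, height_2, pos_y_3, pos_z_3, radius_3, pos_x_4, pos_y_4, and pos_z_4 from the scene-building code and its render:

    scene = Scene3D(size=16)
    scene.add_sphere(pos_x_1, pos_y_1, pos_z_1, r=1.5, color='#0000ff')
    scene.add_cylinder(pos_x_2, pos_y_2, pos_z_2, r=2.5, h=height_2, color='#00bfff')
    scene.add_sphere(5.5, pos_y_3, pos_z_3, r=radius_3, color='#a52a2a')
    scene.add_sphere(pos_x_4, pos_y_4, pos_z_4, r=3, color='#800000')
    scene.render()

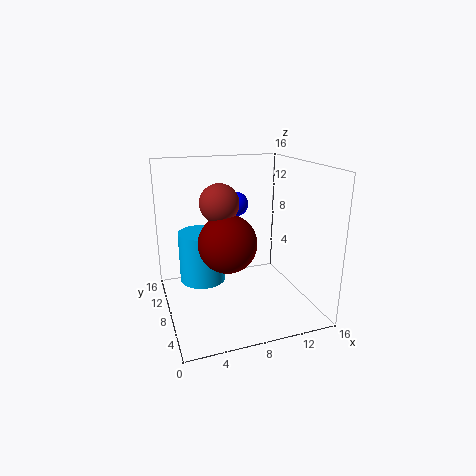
pos_x_1 = 9.5
pos_y_1 = 13
pos_z_1 = 10.5
pos_x_2 = 4
pos_y_2 = 8.5
pos_z_2 = 3.5
height_2 = 5.5
pos_y_3 = 6.5
pos_z_3 = 12.5
radius_3 = 2
pos_x_4 = 6
pos_y_4 = 5.5
pos_z_4 = 8.5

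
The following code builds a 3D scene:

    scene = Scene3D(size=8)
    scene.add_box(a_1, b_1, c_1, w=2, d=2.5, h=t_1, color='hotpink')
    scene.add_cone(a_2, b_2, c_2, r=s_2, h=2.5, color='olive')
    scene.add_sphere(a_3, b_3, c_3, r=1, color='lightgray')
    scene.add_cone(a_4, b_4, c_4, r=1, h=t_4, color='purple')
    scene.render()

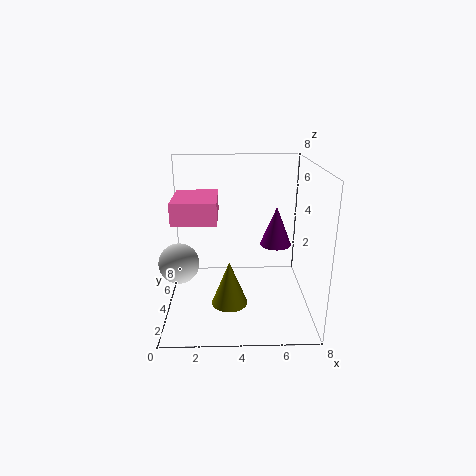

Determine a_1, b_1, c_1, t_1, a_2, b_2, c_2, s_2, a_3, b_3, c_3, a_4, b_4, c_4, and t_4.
a_1 = 1, b_1 = 0.5, c_1 = 6, t_1 = 1, a_2 = 3.5, b_2 = 3, c_2 = 0.5, s_2 = 1, a_3 = 1, b_3 = 2, c_3 = 3.5, a_4 = 6.5, b_4 = 6.5, c_4 = 2.5, t_4 = 2.5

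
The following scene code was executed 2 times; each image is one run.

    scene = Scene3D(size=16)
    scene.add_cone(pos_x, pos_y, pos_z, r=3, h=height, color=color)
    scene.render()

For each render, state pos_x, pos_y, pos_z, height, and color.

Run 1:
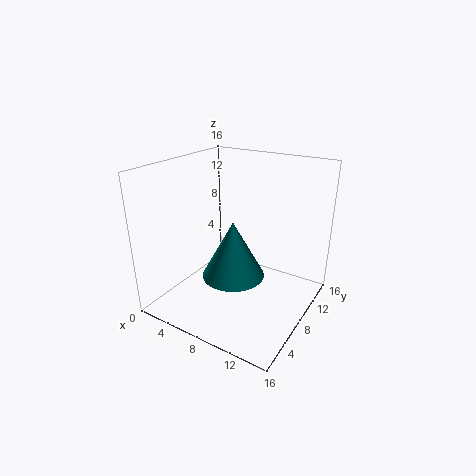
pos_x = 10.25; pos_y = 3.5; pos_z = 6.5; height = 5.5; color = 'teal'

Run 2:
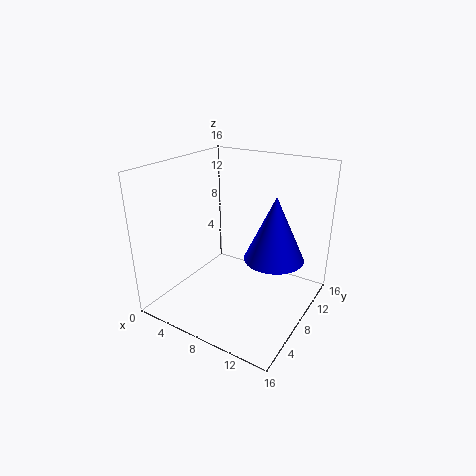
pos_x = 13; pos_y = 6.75; pos_z = 7.5; height = 6.5; color = 'blue'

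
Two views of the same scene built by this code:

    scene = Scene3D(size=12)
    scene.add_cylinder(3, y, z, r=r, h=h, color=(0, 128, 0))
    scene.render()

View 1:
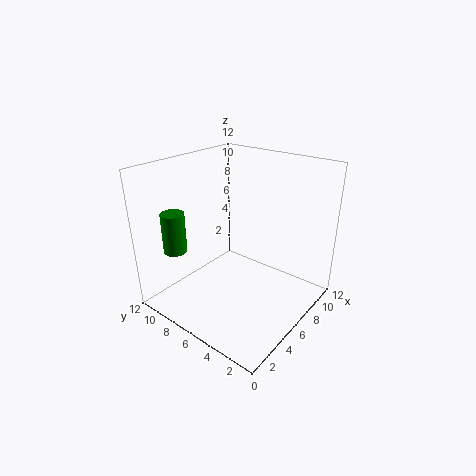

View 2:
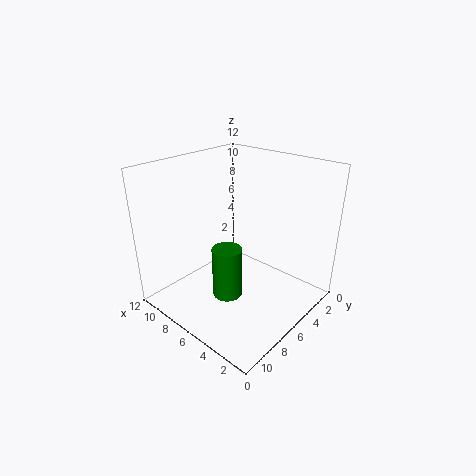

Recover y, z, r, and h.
y = 10.5; z = 4.5; r = 1; h = 3.5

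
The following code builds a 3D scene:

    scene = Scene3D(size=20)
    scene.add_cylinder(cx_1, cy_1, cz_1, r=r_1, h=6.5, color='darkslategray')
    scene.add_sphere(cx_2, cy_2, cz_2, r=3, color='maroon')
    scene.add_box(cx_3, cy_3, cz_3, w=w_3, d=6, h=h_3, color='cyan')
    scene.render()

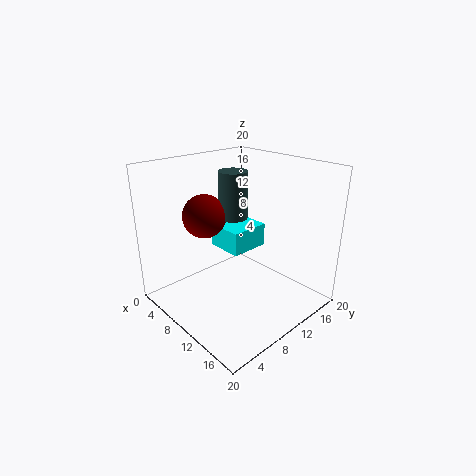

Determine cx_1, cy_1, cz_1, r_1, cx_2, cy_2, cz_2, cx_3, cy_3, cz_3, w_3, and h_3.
cx_1 = 8.5, cy_1 = 10.5, cz_1 = 12.5, r_1 = 2, cx_2 = 6.5, cy_2 = 7, cz_2 = 13, cx_3 = 3.5, cy_3 = 10.5, cz_3 = 6.5, w_3 = 5.5, h_3 = 3.5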